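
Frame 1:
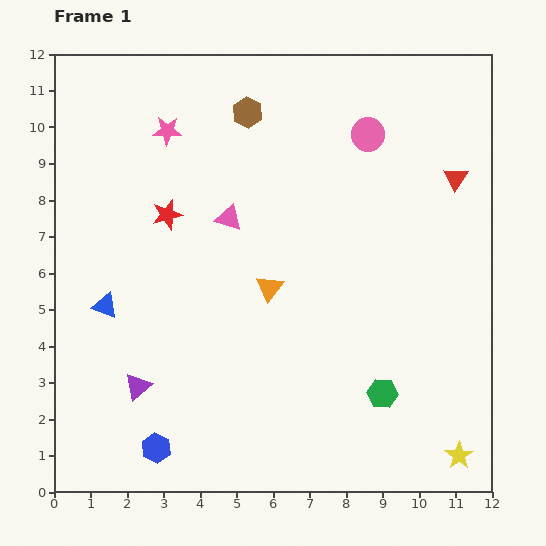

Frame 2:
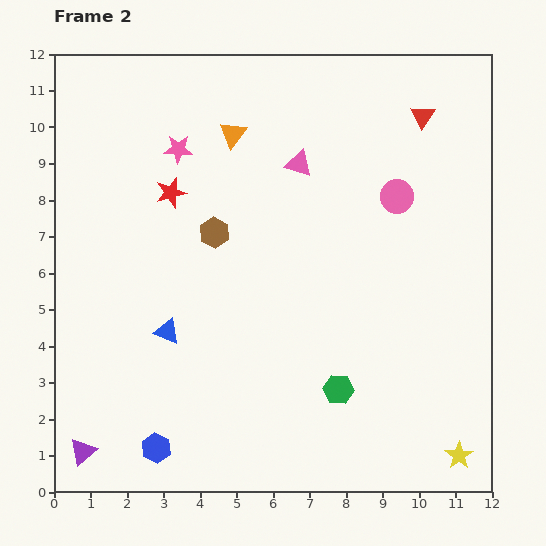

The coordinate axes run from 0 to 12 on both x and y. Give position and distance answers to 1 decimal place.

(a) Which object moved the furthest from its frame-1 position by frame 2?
the orange triangle

(moved 4.3; next 3.4)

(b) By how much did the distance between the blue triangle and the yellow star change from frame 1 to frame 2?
-1.8

Distance in frame 1: 10.5. Distance in frame 2: 8.7.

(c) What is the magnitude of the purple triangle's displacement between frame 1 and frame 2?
2.3

The purple triangle moved from (2.3, 2.9) to (0.8, 1.1), a distance of √(1.5² + 1.8²) ≈ 2.3.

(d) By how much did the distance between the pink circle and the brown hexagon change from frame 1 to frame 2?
+1.7

Distance in frame 1: 3.4. Distance in frame 2: 5.1.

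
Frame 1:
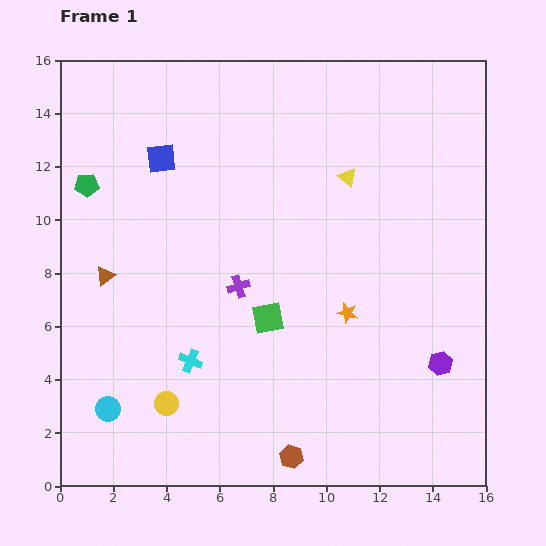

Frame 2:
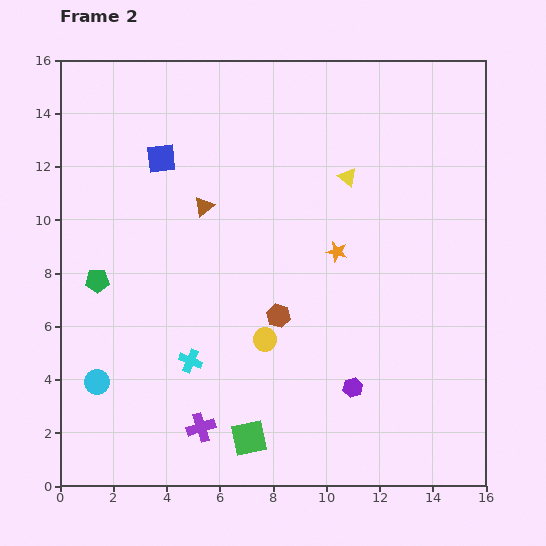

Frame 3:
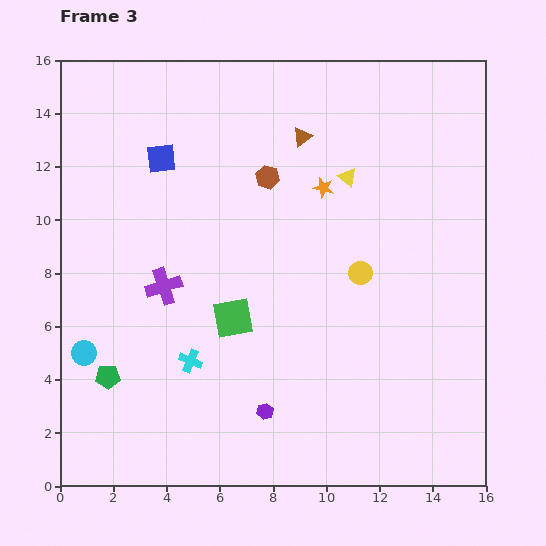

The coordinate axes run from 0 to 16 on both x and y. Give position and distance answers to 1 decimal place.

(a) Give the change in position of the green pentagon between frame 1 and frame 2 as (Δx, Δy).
(0.4, -3.6)

The green pentagon was at (1.0, 11.3) in frame 1 and (1.4, 7.7) in frame 2.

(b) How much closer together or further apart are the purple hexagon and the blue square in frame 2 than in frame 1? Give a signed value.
-1.8

Distance in frame 1: 13.0. Distance in frame 2: 11.2.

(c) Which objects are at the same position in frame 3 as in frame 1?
the blue square, the cyan cross, the yellow triangle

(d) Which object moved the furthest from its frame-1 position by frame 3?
the brown hexagon

(moved 10.5; next 9.0)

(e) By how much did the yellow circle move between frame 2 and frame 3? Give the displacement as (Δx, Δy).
(3.6, 2.5)

The yellow circle was at (7.7, 5.5) in frame 2 and (11.3, 8.0) in frame 3.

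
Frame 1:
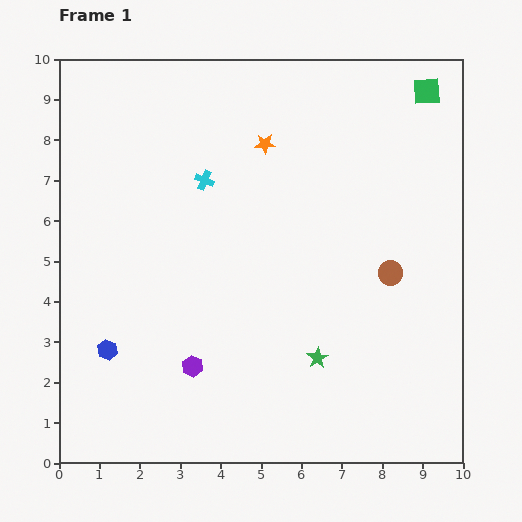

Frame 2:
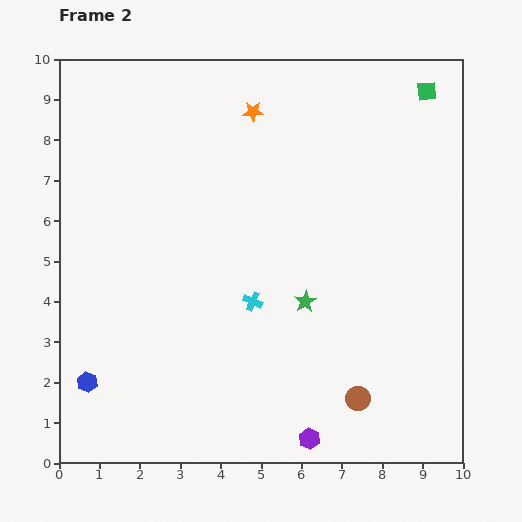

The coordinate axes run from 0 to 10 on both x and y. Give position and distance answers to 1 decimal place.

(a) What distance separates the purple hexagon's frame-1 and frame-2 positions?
3.4

The purple hexagon moved from (3.3, 2.4) to (6.2, 0.6), a distance of √(2.9² + 1.8²) ≈ 3.4.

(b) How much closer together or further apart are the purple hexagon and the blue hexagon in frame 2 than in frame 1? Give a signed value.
+3.6

Distance in frame 1: 2.1. Distance in frame 2: 5.7.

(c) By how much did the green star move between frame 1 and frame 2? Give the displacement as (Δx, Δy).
(-0.3, 1.4)

The green star was at (6.4, 2.6) in frame 1 and (6.1, 4.0) in frame 2.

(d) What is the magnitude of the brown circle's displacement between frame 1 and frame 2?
3.2

The brown circle moved from (8.2, 4.7) to (7.4, 1.6), a distance of √(0.8² + 3.1²) ≈ 3.2.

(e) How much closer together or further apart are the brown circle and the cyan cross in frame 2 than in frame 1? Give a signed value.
-1.6

Distance in frame 1: 5.1. Distance in frame 2: 3.5.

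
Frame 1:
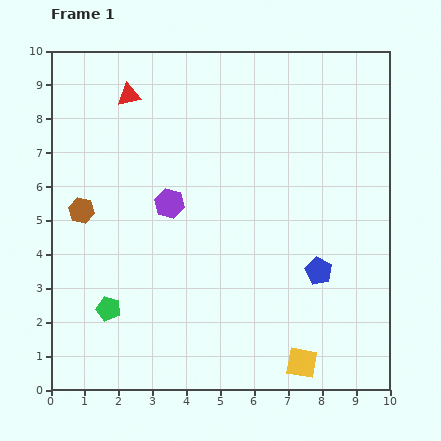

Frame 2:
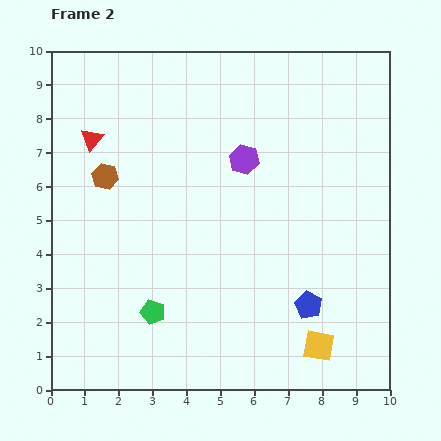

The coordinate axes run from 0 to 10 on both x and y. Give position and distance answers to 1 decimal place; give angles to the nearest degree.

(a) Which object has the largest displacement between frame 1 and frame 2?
the purple hexagon

(moved 2.6; next 1.7)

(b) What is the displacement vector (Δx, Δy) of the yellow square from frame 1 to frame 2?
(0.5, 0.5)

The yellow square was at (7.4, 0.8) in frame 1 and (7.9, 1.3) in frame 2.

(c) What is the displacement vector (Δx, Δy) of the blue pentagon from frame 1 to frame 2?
(-0.3, -1.0)

The blue pentagon was at (7.9, 3.5) in frame 1 and (7.6, 2.5) in frame 2.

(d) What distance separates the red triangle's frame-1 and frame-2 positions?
1.7

The red triangle moved from (2.3, 8.7) to (1.2, 7.4), a distance of √(1.1² + 1.3²) ≈ 1.7.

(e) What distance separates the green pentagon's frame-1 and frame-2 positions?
1.3

The green pentagon moved from (1.7, 2.4) to (3.0, 2.3), a distance of √(1.3² + 0.1²) ≈ 1.3.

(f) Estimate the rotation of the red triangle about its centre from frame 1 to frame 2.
39° counter-clockwise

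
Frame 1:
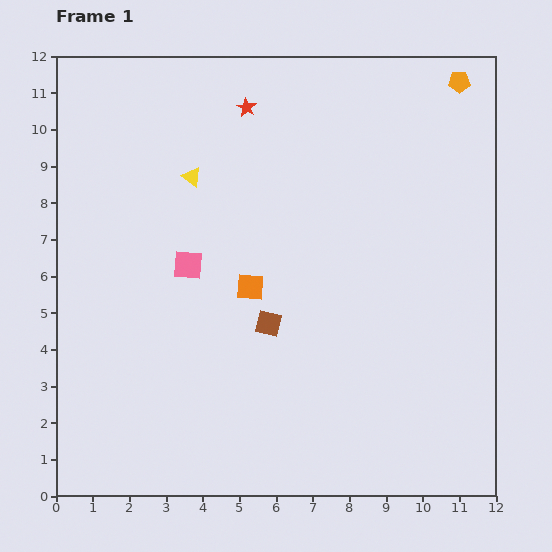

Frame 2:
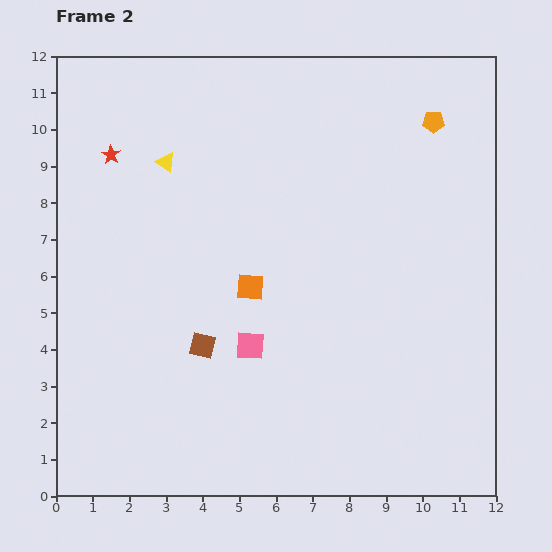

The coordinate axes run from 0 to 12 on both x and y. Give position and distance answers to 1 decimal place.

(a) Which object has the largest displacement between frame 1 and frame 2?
the red star

(moved 3.9; next 2.8)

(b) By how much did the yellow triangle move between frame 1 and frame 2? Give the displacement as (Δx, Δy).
(-0.7, 0.4)

The yellow triangle was at (3.7, 8.7) in frame 1 and (3.0, 9.1) in frame 2.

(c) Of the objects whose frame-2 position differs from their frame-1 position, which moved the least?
the yellow triangle

(moved 0.8)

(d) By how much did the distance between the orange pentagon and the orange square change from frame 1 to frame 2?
-1.3

Distance in frame 1: 8.0. Distance in frame 2: 6.7.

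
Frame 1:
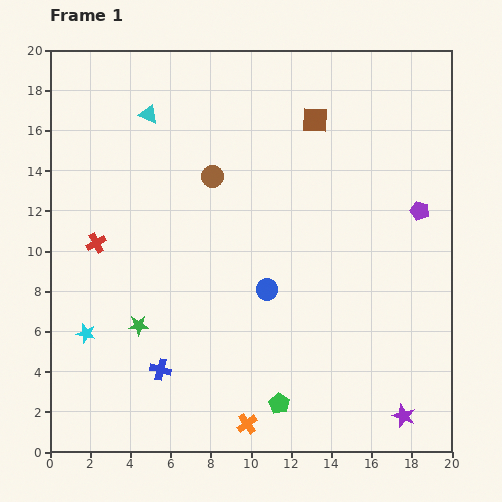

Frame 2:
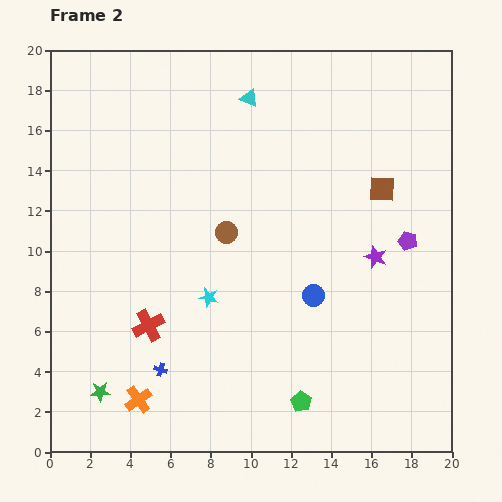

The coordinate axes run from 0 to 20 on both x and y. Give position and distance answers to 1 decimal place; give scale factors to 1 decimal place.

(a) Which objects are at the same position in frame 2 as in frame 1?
the blue cross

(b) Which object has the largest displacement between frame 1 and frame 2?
the purple star

(moved 8.0; next 6.4)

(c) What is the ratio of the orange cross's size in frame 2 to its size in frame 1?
1.3×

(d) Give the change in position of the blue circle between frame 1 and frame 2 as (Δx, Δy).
(2.3, -0.3)

The blue circle was at (10.8, 8.1) in frame 1 and (13.1, 7.8) in frame 2.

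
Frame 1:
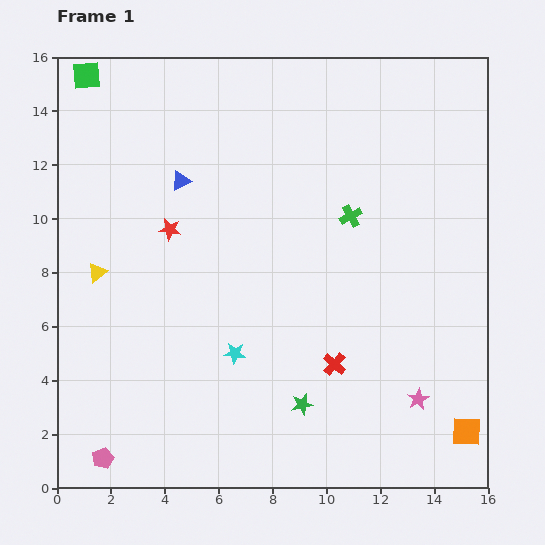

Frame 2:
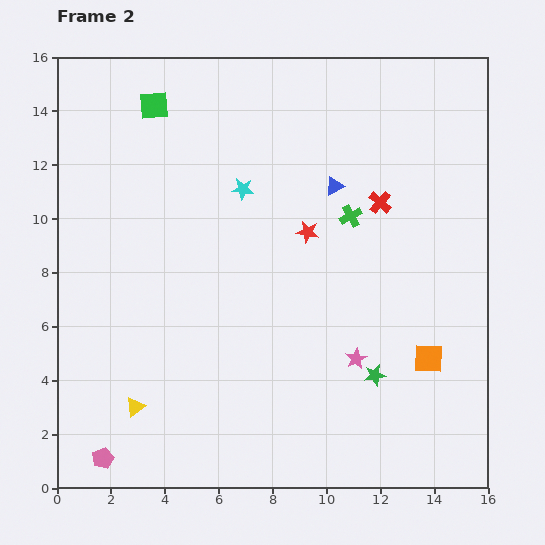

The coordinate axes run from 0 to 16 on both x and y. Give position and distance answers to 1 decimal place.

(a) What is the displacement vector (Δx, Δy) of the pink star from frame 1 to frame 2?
(-2.3, 1.5)

The pink star was at (13.4, 3.3) in frame 1 and (11.1, 4.8) in frame 2.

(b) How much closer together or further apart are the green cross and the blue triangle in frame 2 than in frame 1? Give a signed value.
-5.1

Distance in frame 1: 6.4. Distance in frame 2: 1.3.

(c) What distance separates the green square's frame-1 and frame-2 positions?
2.7

The green square moved from (1.1, 15.3) to (3.6, 14.2), a distance of √(2.5² + 1.1²) ≈ 2.7.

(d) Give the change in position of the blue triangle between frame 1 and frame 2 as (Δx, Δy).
(5.7, -0.2)

The blue triangle was at (4.6, 11.4) in frame 1 and (10.3, 11.2) in frame 2.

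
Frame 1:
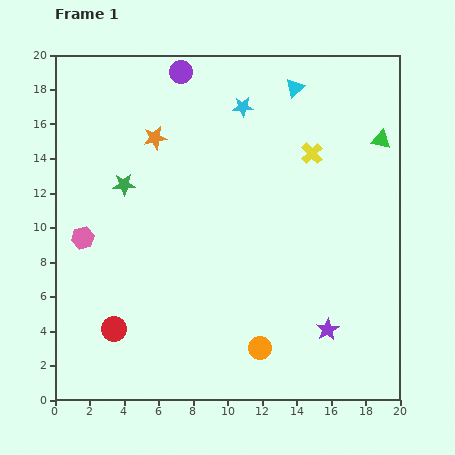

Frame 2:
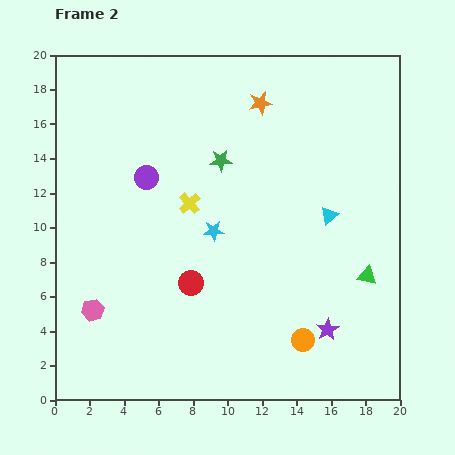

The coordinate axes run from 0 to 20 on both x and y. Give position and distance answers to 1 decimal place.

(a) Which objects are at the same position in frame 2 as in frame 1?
the purple star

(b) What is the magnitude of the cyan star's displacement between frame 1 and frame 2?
7.4

The cyan star moved from (10.9, 17.0) to (9.2, 9.8), a distance of √(1.7² + 7.2²) ≈ 7.4.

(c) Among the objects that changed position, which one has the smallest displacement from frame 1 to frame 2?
the orange circle

(moved 2.5)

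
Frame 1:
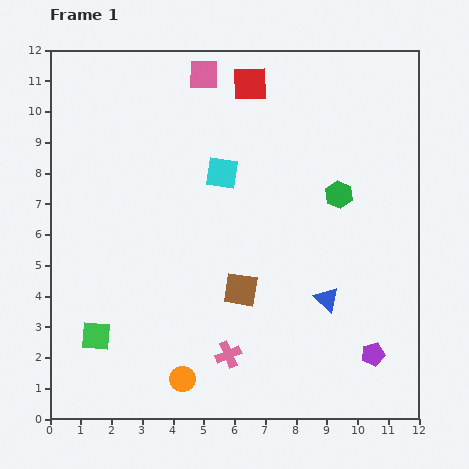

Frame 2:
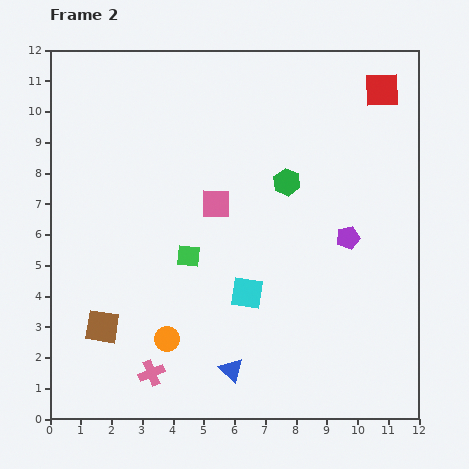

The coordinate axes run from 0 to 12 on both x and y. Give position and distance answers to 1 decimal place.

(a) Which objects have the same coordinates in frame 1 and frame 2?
none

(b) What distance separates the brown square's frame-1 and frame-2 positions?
4.7

The brown square moved from (6.2, 4.2) to (1.7, 3.0), a distance of √(4.5² + 1.2²) ≈ 4.7.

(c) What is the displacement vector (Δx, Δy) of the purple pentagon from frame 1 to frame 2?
(-0.8, 3.8)

The purple pentagon was at (10.5, 2.1) in frame 1 and (9.7, 5.9) in frame 2.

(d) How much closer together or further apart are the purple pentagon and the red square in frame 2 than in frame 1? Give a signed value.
-4.8

Distance in frame 1: 9.7. Distance in frame 2: 4.9.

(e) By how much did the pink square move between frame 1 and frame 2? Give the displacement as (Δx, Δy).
(0.4, -4.2)

The pink square was at (5.0, 11.2) in frame 1 and (5.4, 7.0) in frame 2.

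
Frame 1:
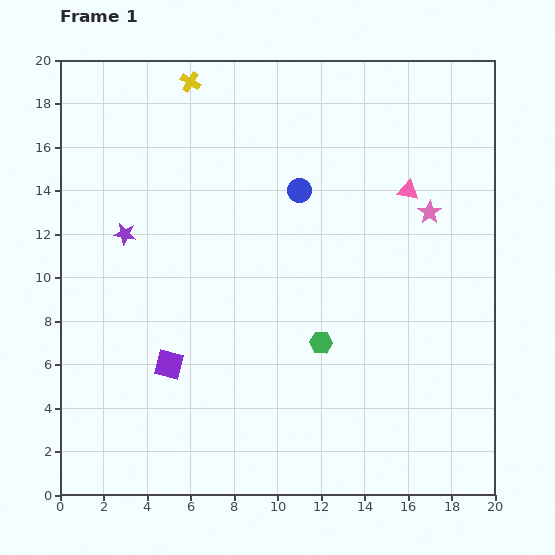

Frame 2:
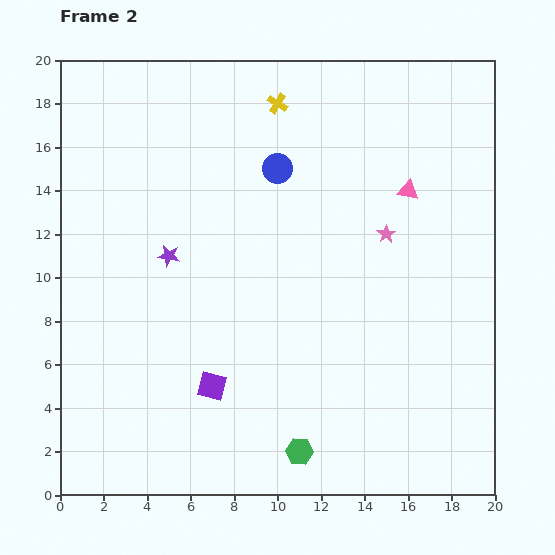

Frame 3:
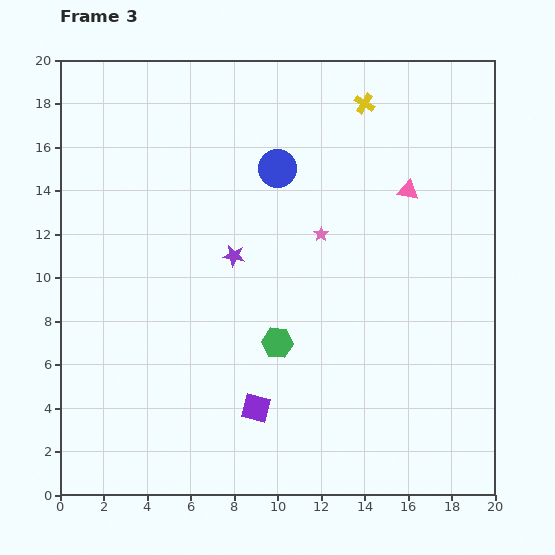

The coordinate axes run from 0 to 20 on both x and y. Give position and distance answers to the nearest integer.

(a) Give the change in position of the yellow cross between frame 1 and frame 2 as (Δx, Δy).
(4, -1)

The yellow cross was at (6, 19) in frame 1 and (10, 18) in frame 2.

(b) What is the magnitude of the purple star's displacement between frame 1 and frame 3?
5

The purple star moved from (3, 12) to (8, 11), a distance of √(5² + 1²) ≈ 5.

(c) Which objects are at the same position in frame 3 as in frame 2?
the blue circle, the pink triangle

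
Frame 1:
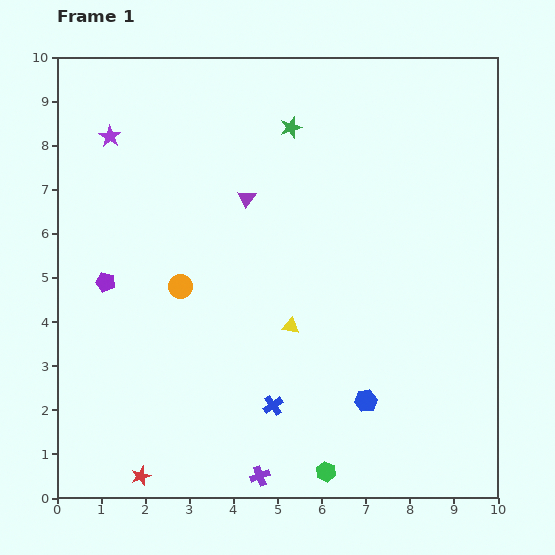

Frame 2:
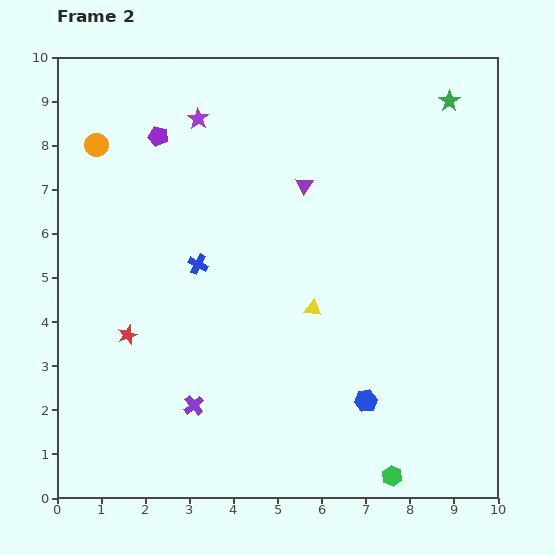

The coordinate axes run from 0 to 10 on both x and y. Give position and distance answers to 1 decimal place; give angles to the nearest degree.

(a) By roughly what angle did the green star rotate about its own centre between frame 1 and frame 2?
17° counter-clockwise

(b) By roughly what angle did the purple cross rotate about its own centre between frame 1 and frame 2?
22° counter-clockwise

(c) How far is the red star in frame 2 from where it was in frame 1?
3.2

The red star moved from (1.9, 0.5) to (1.6, 3.7), a distance of √(0.3² + 3.2²) ≈ 3.2.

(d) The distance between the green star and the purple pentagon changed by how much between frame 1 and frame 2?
+1.1

Distance in frame 1: 5.5. Distance in frame 2: 6.6.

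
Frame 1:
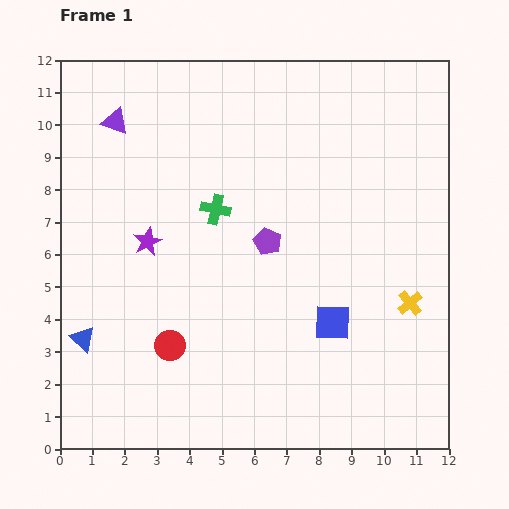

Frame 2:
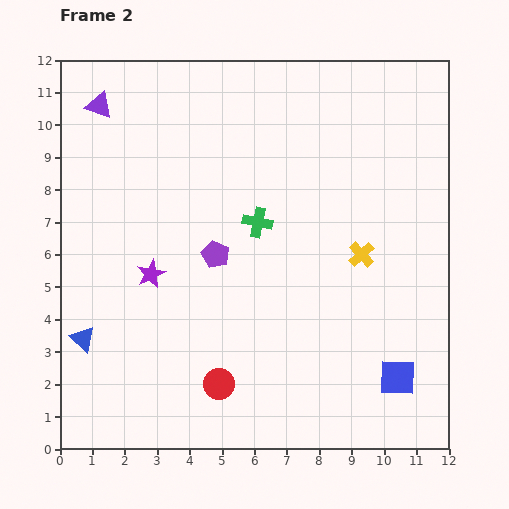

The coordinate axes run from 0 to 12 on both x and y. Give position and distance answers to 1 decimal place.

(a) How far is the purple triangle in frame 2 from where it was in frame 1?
0.7

The purple triangle moved from (1.7, 10.1) to (1.2, 10.6), a distance of √(0.5² + 0.5²) ≈ 0.7.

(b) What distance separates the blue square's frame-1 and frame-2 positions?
2.6

The blue square moved from (8.4, 3.9) to (10.4, 2.2), a distance of √(2.0² + 1.7²) ≈ 2.6.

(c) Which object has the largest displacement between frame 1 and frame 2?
the blue square

(moved 2.6; next 2.1)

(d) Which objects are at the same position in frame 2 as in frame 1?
the blue triangle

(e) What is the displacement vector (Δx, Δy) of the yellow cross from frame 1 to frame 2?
(-1.5, 1.5)

The yellow cross was at (10.8, 4.5) in frame 1 and (9.3, 6.0) in frame 2.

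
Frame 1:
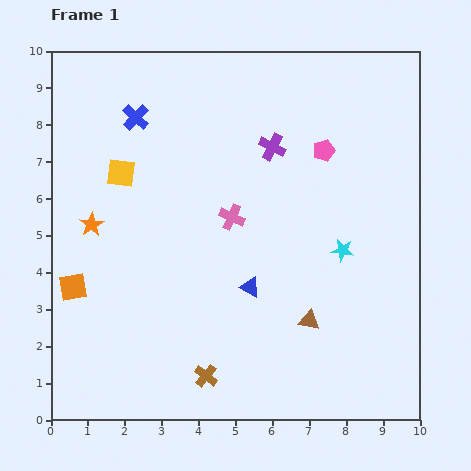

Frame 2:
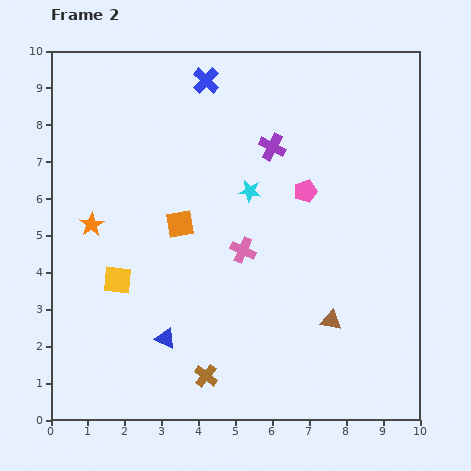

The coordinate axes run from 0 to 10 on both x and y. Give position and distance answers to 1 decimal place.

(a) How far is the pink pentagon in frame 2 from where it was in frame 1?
1.2

The pink pentagon moved from (7.4, 7.3) to (6.9, 6.2), a distance of √(0.5² + 1.1²) ≈ 1.2.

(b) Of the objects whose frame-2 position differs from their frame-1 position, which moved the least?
the brown triangle

(moved 0.6)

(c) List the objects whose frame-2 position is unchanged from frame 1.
the brown cross, the orange star, the purple cross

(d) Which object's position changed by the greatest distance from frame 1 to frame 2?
the orange square

(moved 3.4; next 3.0)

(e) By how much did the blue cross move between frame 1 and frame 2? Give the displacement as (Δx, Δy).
(1.9, 1.0)

The blue cross was at (2.3, 8.2) in frame 1 and (4.2, 9.2) in frame 2.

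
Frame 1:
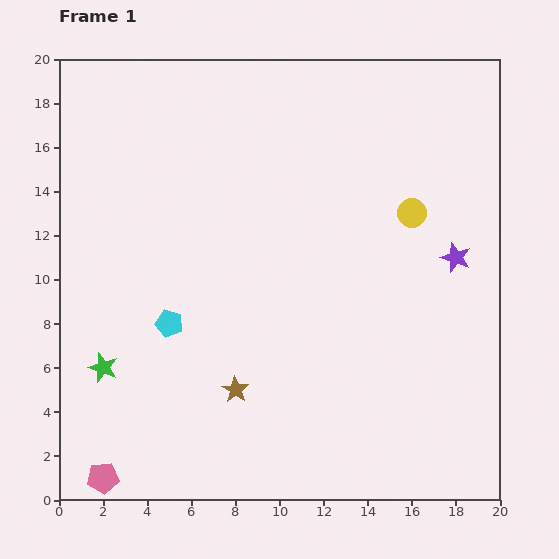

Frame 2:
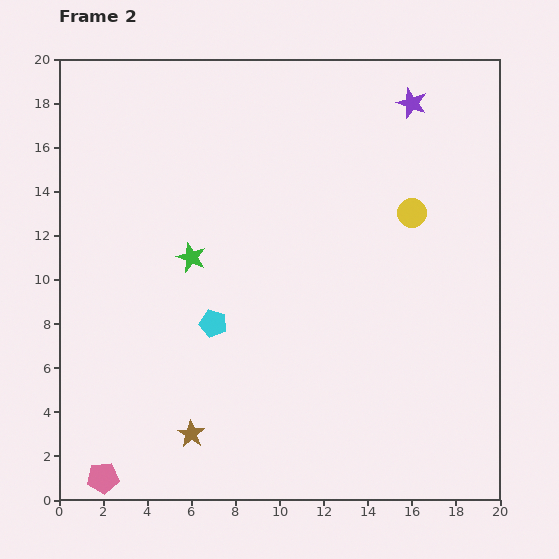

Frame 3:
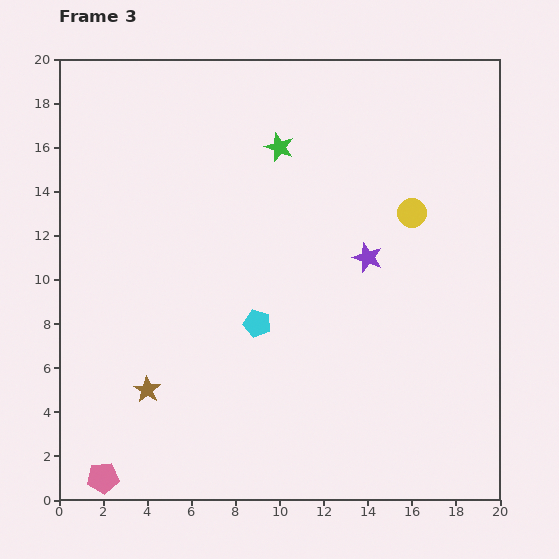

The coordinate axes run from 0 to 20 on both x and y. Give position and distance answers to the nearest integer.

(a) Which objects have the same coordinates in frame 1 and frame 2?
the pink pentagon, the yellow circle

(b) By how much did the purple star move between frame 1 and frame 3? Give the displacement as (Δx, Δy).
(-4, 0)

The purple star was at (18, 11) in frame 1 and (14, 11) in frame 3.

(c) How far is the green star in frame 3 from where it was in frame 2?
6

The green star moved from (6, 11) to (10, 16), a distance of √(4² + 5²) ≈ 6.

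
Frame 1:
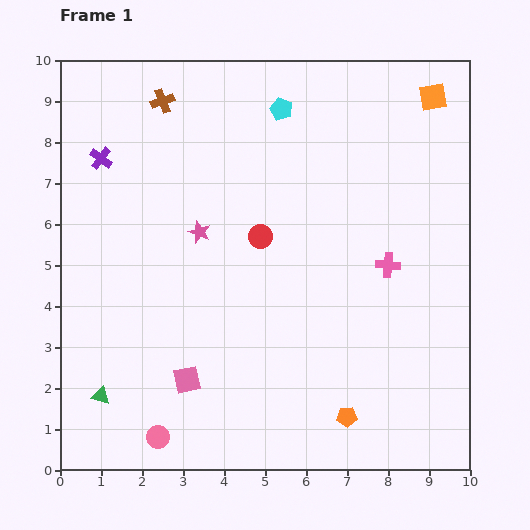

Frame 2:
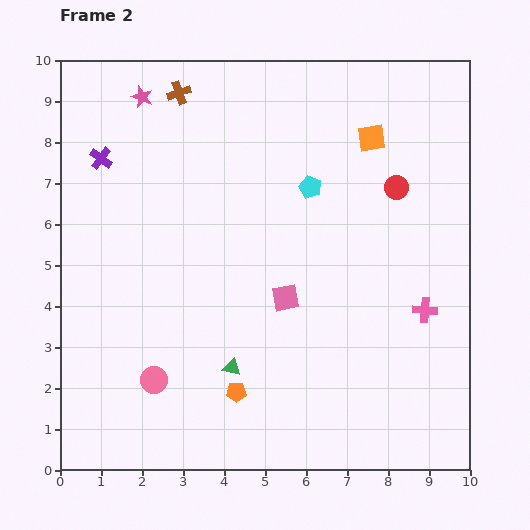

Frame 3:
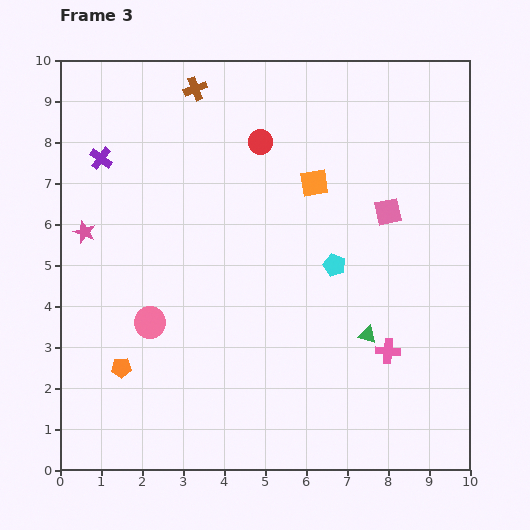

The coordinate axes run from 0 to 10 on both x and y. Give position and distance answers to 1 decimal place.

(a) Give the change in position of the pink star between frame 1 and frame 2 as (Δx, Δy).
(-1.4, 3.3)

The pink star was at (3.4, 5.8) in frame 1 and (2.0, 9.1) in frame 2.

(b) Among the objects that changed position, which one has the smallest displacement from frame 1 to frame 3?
the brown cross

(moved 0.9)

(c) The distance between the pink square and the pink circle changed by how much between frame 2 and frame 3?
+2.6

Distance in frame 2: 3.8. Distance in frame 3: 6.4.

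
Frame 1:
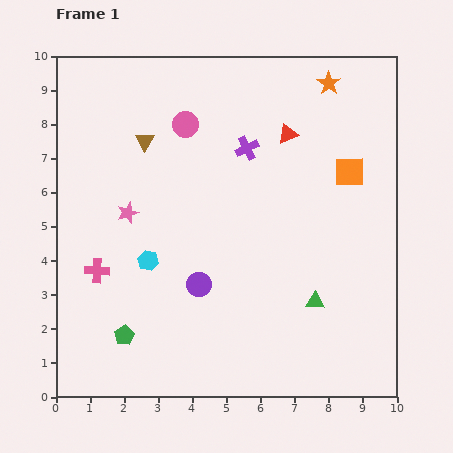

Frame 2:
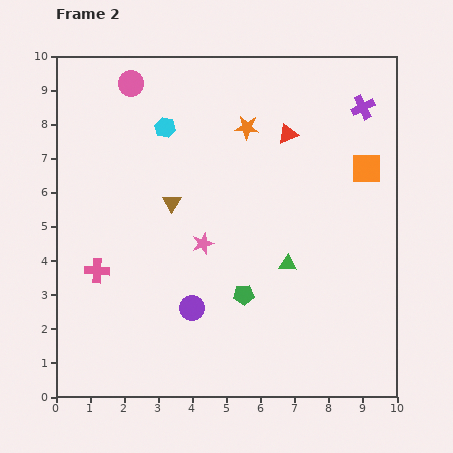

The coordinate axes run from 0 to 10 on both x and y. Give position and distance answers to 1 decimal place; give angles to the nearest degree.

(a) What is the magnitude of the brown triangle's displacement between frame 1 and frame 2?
2.0

The brown triangle moved from (2.6, 7.5) to (3.4, 5.7), a distance of √(0.8² + 1.8²) ≈ 2.0.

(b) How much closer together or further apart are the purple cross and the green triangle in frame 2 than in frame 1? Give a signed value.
+0.2

Distance in frame 1: 4.9. Distance in frame 2: 5.1.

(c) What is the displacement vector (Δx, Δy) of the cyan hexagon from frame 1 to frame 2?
(0.5, 3.9)

The cyan hexagon was at (2.7, 4.0) in frame 1 and (3.2, 7.9) in frame 2.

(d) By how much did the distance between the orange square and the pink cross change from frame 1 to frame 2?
+0.6

Distance in frame 1: 7.9. Distance in frame 2: 8.5.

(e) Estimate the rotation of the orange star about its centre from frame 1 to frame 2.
30° counter-clockwise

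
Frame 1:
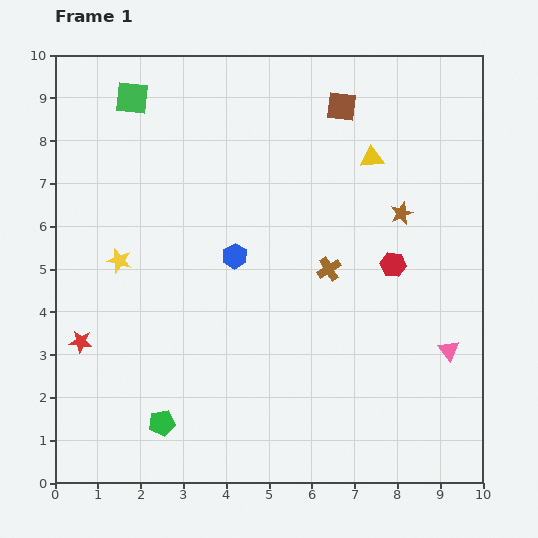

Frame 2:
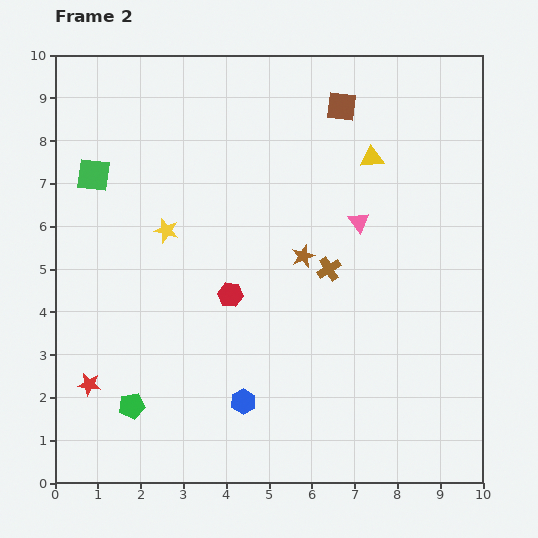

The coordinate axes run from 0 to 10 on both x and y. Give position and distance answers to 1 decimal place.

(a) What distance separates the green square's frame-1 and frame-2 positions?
2.0

The green square moved from (1.8, 9.0) to (0.9, 7.2), a distance of √(0.9² + 1.8²) ≈ 2.0.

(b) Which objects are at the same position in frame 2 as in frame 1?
the yellow triangle, the brown square, the brown cross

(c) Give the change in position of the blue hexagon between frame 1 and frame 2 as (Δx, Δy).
(0.2, -3.4)

The blue hexagon was at (4.2, 5.3) in frame 1 and (4.4, 1.9) in frame 2.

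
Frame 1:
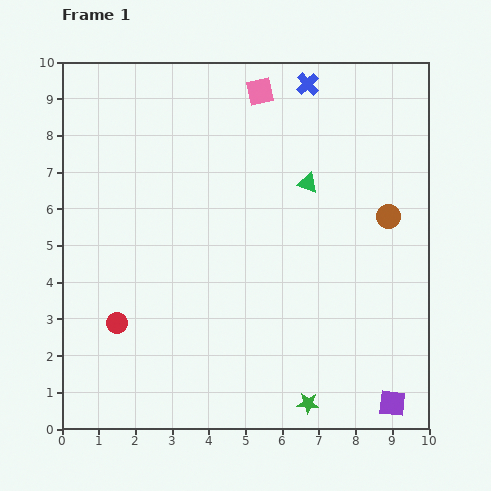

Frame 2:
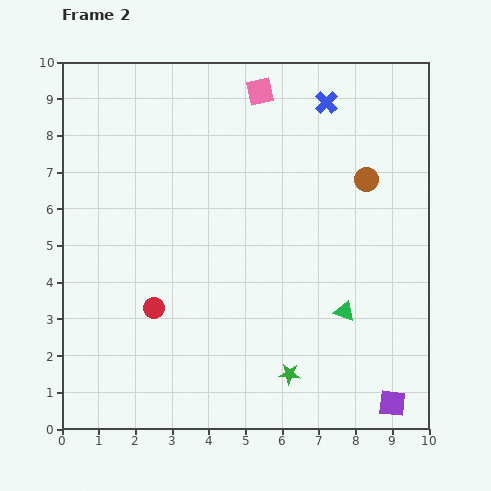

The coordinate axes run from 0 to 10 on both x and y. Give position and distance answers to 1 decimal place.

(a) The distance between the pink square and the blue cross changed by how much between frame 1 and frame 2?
+0.5

Distance in frame 1: 1.3. Distance in frame 2: 1.8.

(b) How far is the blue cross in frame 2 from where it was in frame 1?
0.7

The blue cross moved from (6.7, 9.4) to (7.2, 8.9), a distance of √(0.5² + 0.5²) ≈ 0.7.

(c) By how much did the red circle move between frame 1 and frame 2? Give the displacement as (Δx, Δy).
(1.0, 0.4)

The red circle was at (1.5, 2.9) in frame 1 and (2.5, 3.3) in frame 2.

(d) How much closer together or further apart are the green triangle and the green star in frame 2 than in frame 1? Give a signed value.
-3.7

Distance in frame 1: 6.0. Distance in frame 2: 2.3.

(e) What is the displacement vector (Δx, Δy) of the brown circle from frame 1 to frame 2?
(-0.6, 1.0)

The brown circle was at (8.9, 5.8) in frame 1 and (8.3, 6.8) in frame 2.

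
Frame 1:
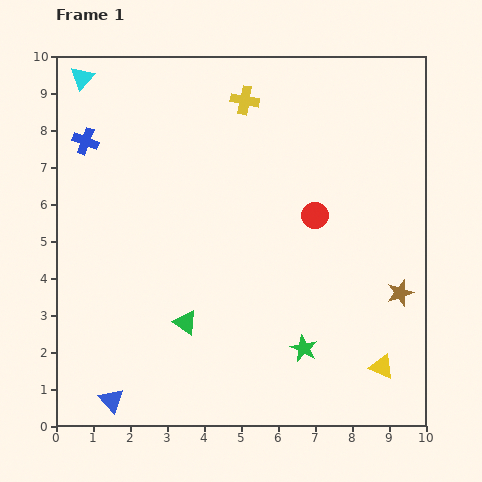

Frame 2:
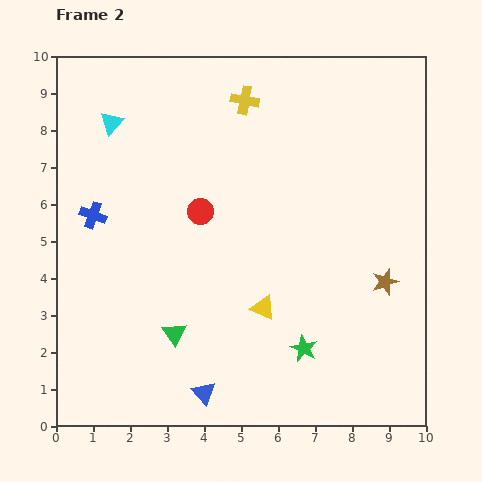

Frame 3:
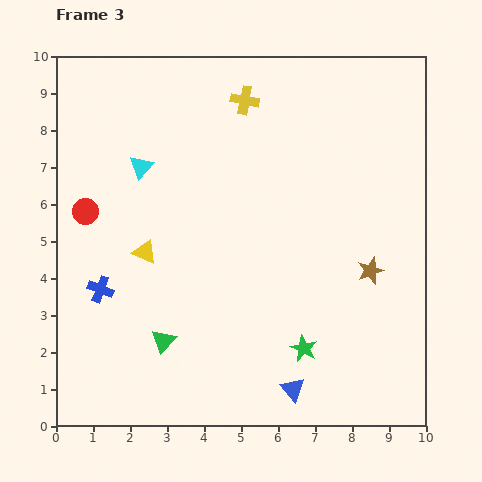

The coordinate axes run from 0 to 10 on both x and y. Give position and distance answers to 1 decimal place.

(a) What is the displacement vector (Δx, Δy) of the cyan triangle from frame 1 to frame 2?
(0.8, -1.2)

The cyan triangle was at (0.7, 9.4) in frame 1 and (1.5, 8.2) in frame 2.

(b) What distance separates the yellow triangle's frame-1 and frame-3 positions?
7.1

The yellow triangle moved from (8.8, 1.6) to (2.4, 4.7), a distance of √(6.4² + 3.1²) ≈ 7.1.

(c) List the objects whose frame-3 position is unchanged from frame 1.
the yellow cross, the green star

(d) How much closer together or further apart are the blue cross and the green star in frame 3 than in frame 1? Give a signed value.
-2.4

Distance in frame 1: 8.1. Distance in frame 3: 5.7.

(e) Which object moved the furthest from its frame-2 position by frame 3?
the yellow triangle

(moved 3.5; next 3.1)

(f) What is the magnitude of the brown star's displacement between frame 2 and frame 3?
0.5

The brown star moved from (8.9, 3.9) to (8.5, 4.2), a distance of √(0.4² + 0.3²) ≈ 0.5.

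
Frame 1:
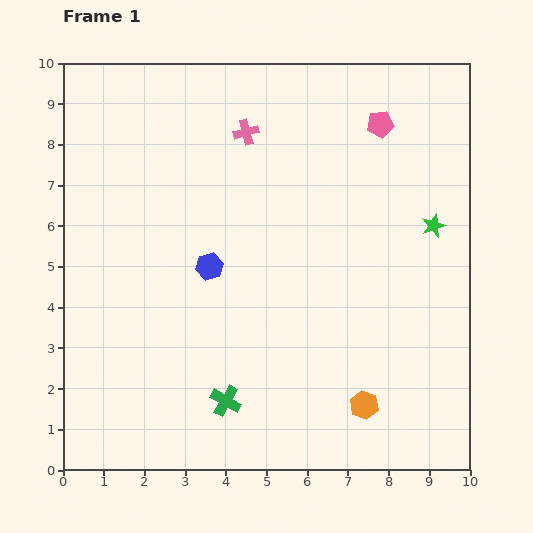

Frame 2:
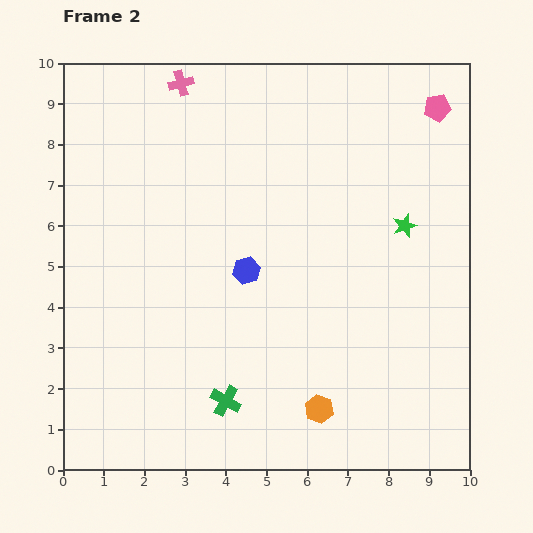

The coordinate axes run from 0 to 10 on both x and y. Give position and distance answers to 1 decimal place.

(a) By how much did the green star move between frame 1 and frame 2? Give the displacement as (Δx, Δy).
(-0.7, 0.0)

The green star was at (9.1, 6.0) in frame 1 and (8.4, 6.0) in frame 2.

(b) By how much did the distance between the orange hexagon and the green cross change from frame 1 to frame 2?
-1.1

Distance in frame 1: 3.4. Distance in frame 2: 2.3.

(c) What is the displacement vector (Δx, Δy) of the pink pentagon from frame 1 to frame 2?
(1.4, 0.4)

The pink pentagon was at (7.8, 8.5) in frame 1 and (9.2, 8.9) in frame 2.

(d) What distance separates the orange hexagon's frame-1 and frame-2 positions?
1.1

The orange hexagon moved from (7.4, 1.6) to (6.3, 1.5), a distance of √(1.1² + 0.1²) ≈ 1.1.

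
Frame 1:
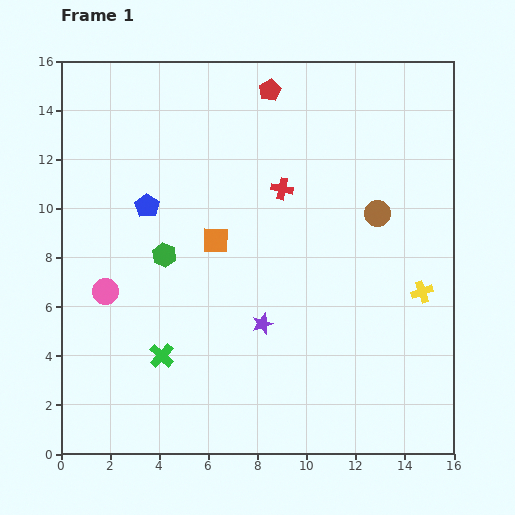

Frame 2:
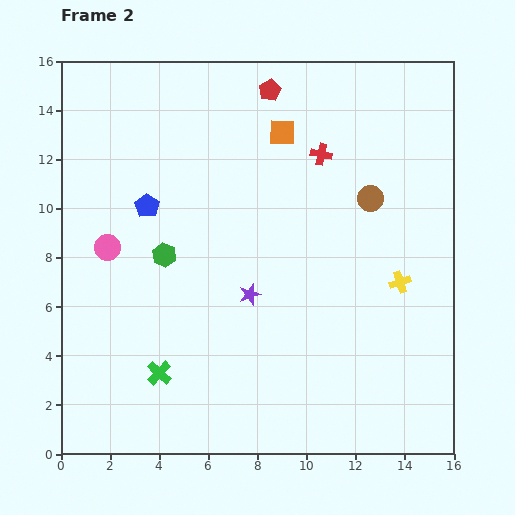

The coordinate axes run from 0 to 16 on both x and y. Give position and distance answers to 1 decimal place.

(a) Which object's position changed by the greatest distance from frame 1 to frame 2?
the orange square

(moved 5.2; next 2.1)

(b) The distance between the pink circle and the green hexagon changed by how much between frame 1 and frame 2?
-0.5

Distance in frame 1: 2.8. Distance in frame 2: 2.3.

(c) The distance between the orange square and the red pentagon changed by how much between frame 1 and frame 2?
-4.7

Distance in frame 1: 6.5. Distance in frame 2: 1.8.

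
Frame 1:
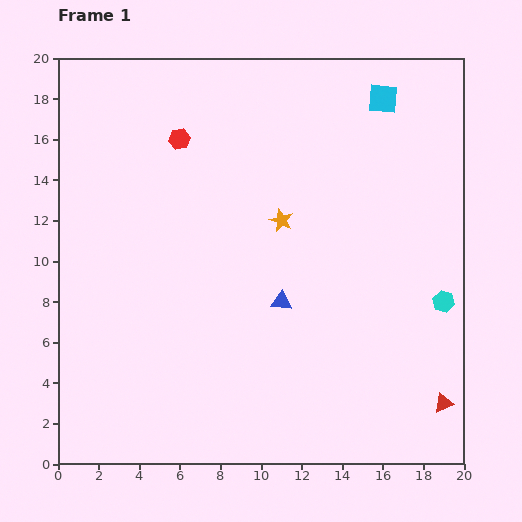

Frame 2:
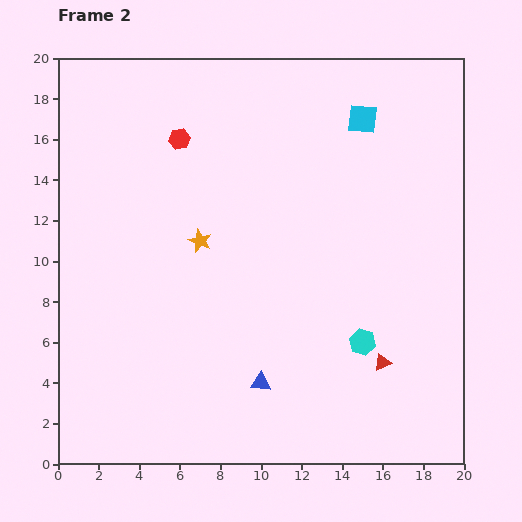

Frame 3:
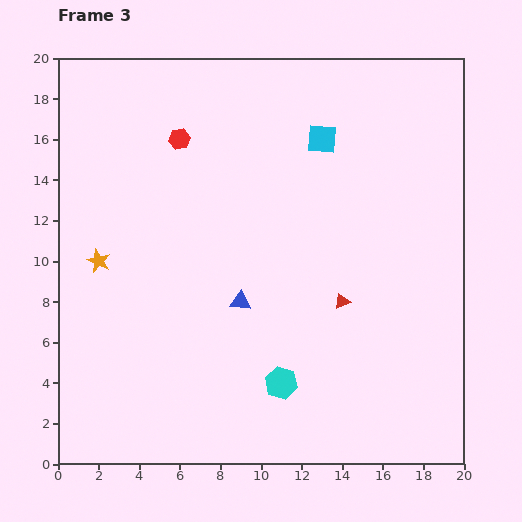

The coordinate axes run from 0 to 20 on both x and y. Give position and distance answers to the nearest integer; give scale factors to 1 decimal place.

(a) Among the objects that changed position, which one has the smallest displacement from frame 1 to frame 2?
the cyan square

(moved 1)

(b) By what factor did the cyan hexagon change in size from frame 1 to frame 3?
1.5×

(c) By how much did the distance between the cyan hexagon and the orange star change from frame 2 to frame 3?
+2

Distance in frame 2: 9. Distance in frame 3: 11.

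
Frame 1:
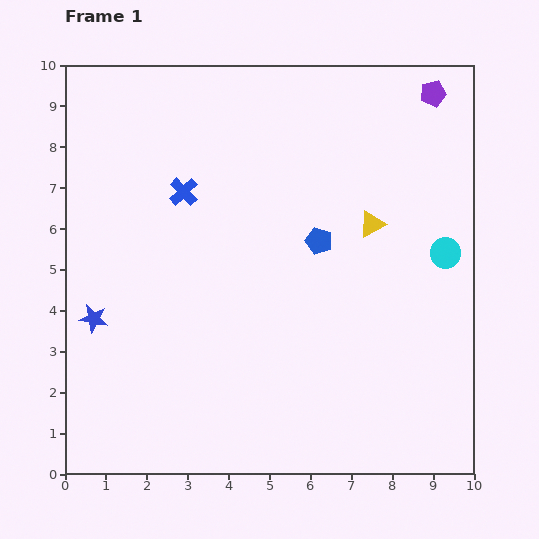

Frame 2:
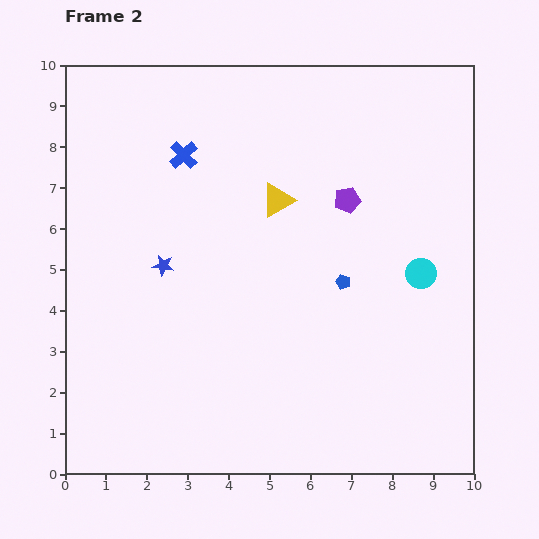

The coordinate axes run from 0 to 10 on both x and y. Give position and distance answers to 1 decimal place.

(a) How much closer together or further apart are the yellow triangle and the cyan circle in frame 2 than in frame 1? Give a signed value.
+2.0

Distance in frame 1: 1.9. Distance in frame 2: 3.9.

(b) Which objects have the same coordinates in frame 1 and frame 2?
none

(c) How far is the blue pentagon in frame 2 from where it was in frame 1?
1.2

The blue pentagon moved from (6.2, 5.7) to (6.8, 4.7), a distance of √(0.6² + 1.0²) ≈ 1.2.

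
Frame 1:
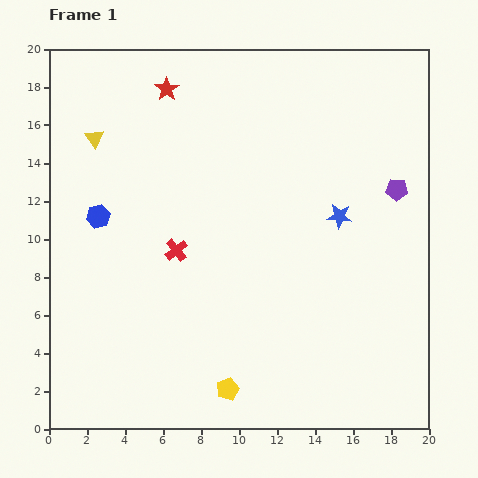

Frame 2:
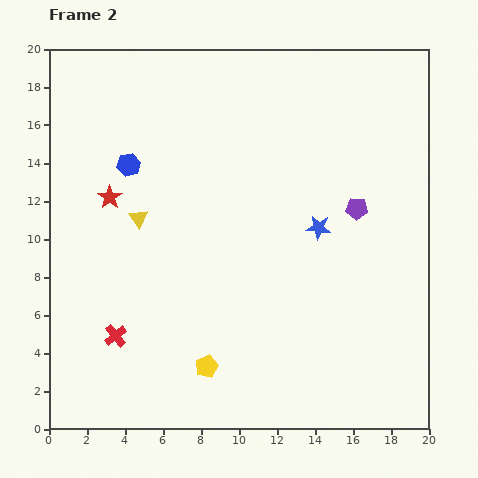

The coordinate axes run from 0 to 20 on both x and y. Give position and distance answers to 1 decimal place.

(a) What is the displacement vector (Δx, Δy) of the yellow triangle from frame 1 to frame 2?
(2.3, -4.2)

The yellow triangle was at (2.4, 15.3) in frame 1 and (4.7, 11.1) in frame 2.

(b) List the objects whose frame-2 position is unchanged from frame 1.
none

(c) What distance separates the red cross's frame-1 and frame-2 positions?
5.5

The red cross moved from (6.7, 9.4) to (3.5, 4.9), a distance of √(3.2² + 4.5²) ≈ 5.5.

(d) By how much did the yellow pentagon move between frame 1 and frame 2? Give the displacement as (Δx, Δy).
(-1.1, 1.2)

The yellow pentagon was at (9.4, 2.1) in frame 1 and (8.3, 3.3) in frame 2.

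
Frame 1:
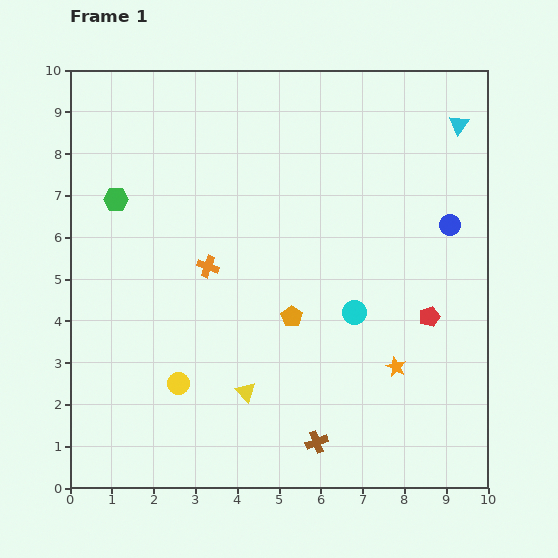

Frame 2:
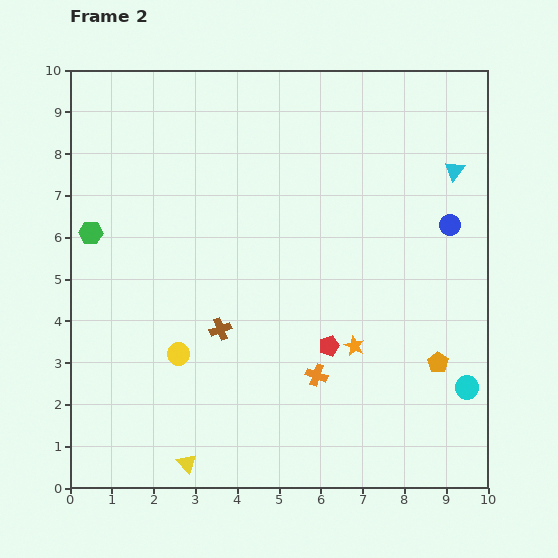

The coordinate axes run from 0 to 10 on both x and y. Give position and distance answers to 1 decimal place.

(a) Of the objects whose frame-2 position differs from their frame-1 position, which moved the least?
the yellow circle

(moved 0.7)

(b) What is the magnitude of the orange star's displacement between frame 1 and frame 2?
1.1

The orange star moved from (7.8, 2.9) to (6.8, 3.4), a distance of √(1.0² + 0.5²) ≈ 1.1.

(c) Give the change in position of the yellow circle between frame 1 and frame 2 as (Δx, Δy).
(0.0, 0.7)

The yellow circle was at (2.6, 2.5) in frame 1 and (2.6, 3.2) in frame 2.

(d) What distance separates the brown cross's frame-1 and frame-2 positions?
3.5

The brown cross moved from (5.9, 1.1) to (3.6, 3.8), a distance of √(2.3² + 2.7²) ≈ 3.5.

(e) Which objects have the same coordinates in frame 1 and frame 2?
the blue circle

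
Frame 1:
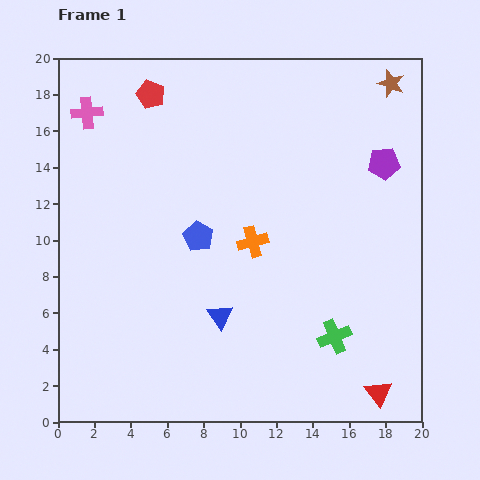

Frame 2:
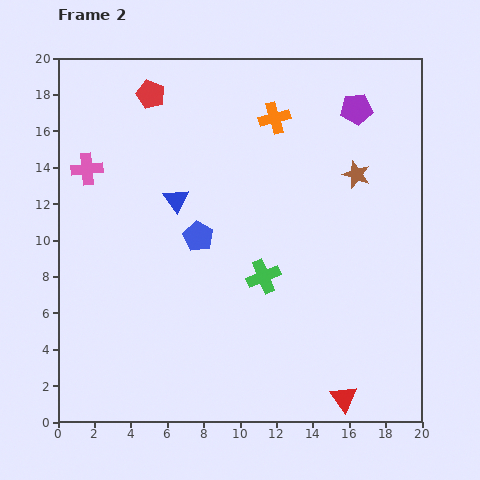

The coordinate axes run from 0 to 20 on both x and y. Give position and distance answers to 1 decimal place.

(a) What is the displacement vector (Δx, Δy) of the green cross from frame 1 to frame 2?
(-3.9, 3.3)

The green cross was at (15.2, 4.7) in frame 1 and (11.3, 8.0) in frame 2.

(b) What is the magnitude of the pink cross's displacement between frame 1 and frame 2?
3.1

The pink cross moved from (1.6, 17.0) to (1.6, 13.9), a distance of √(0.0² + 3.1²) ≈ 3.1.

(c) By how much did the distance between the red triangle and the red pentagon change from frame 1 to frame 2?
-0.8

Distance in frame 1: 20.6. Distance in frame 2: 19.8.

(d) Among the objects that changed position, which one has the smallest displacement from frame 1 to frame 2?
the red triangle

(moved 1.9)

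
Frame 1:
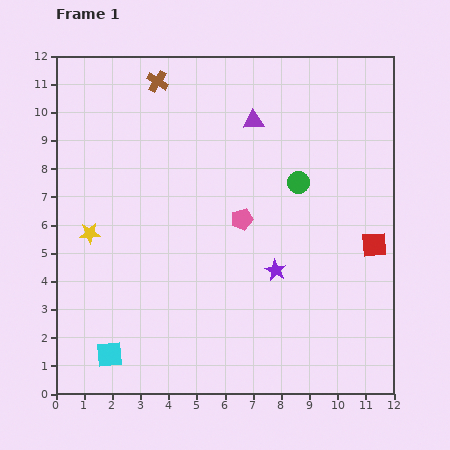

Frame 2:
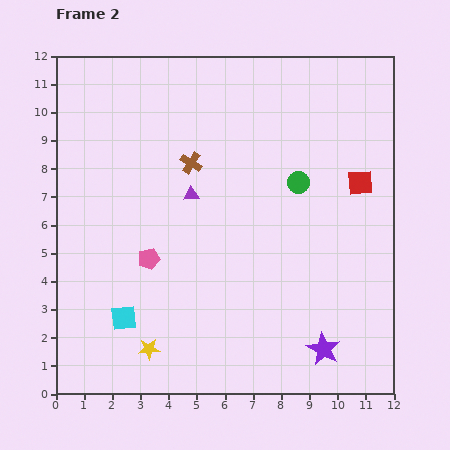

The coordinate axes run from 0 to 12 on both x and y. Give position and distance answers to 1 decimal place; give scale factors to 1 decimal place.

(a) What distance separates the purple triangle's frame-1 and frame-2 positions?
3.4

The purple triangle moved from (7.0, 9.7) to (4.8, 7.1), a distance of √(2.2² + 2.6²) ≈ 3.4.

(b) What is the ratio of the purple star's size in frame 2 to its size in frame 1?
1.6×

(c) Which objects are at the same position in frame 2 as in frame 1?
the green circle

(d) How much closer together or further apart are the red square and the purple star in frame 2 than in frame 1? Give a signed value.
+2.4

Distance in frame 1: 3.6. Distance in frame 2: 6.0.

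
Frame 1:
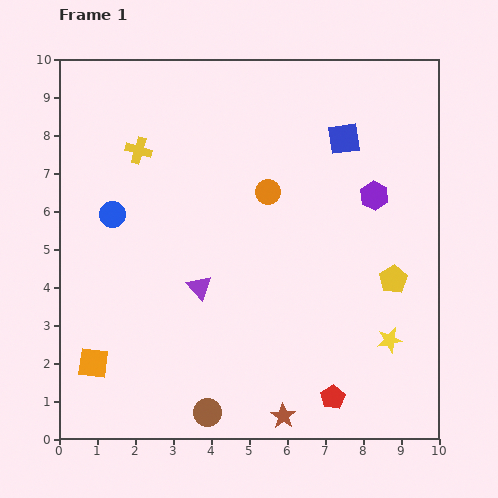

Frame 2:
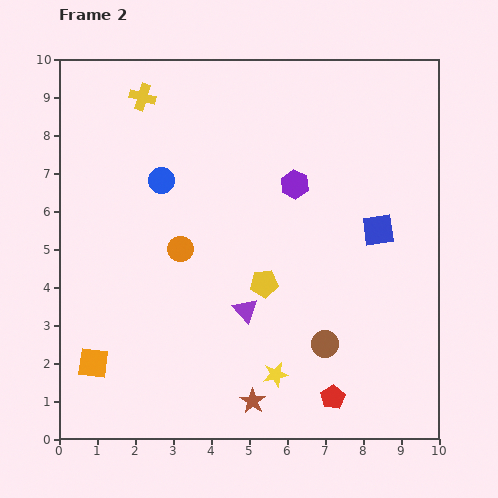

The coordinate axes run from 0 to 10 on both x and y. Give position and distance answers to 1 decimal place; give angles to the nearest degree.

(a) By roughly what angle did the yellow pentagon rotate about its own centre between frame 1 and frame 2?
26° clockwise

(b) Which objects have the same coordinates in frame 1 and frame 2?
the red pentagon, the orange square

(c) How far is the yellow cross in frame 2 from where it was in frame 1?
1.4

The yellow cross moved from (2.1, 7.6) to (2.2, 9.0), a distance of √(0.1² + 1.4²) ≈ 1.4.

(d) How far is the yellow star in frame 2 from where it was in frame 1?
3.1

The yellow star moved from (8.7, 2.6) to (5.7, 1.7), a distance of √(3.0² + 0.9²) ≈ 3.1.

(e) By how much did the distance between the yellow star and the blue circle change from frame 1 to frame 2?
-2.1

Distance in frame 1: 8.0. Distance in frame 2: 5.9.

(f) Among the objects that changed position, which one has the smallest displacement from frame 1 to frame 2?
the brown star

(moved 0.9)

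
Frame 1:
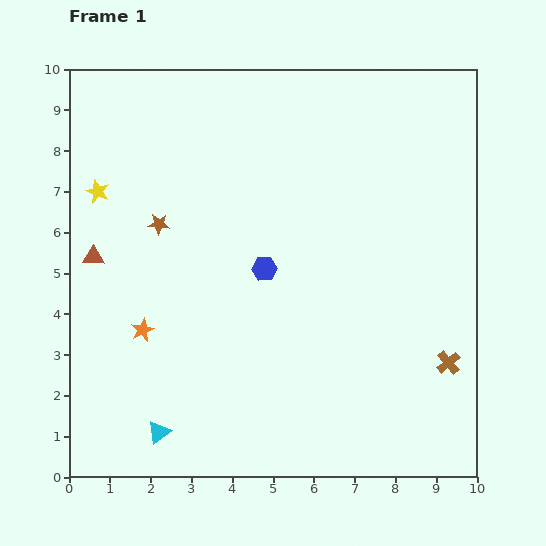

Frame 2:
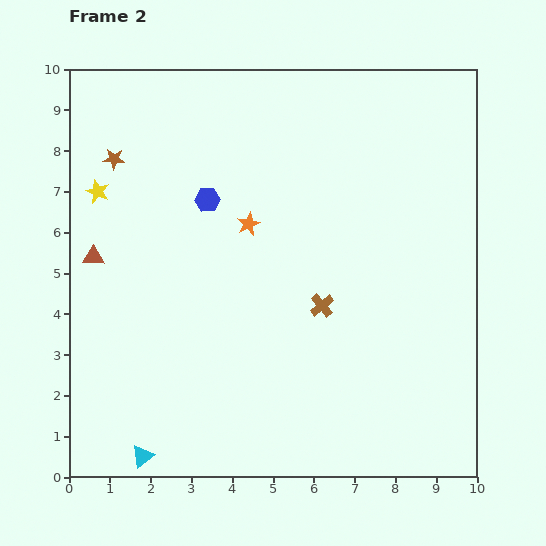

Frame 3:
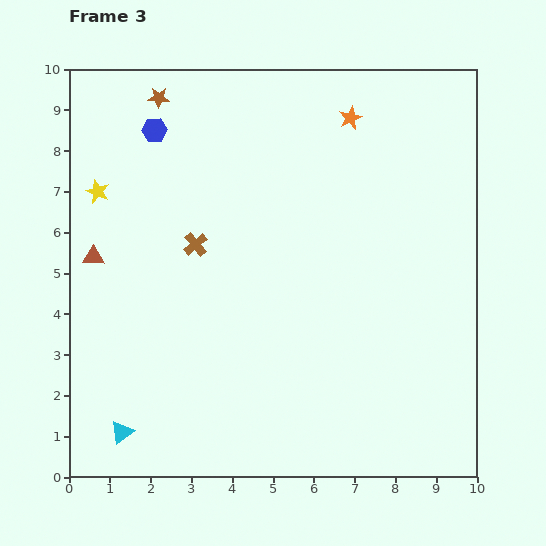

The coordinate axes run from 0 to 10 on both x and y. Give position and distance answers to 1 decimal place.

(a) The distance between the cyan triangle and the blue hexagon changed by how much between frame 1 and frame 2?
+1.7

Distance in frame 1: 4.8. Distance in frame 2: 6.5.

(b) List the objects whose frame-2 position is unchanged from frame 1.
the yellow star, the brown triangle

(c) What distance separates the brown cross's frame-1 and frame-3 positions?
6.8

The brown cross moved from (9.3, 2.8) to (3.1, 5.7), a distance of √(6.2² + 2.9²) ≈ 6.8.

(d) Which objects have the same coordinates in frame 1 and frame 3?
the yellow star, the brown triangle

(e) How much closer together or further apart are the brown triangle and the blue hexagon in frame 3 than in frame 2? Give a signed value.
+0.3

Distance in frame 2: 3.1. Distance in frame 3: 3.4.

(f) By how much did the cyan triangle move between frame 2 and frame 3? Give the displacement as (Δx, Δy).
(-0.5, 0.6)

The cyan triangle was at (1.8, 0.5) in frame 2 and (1.3, 1.1) in frame 3.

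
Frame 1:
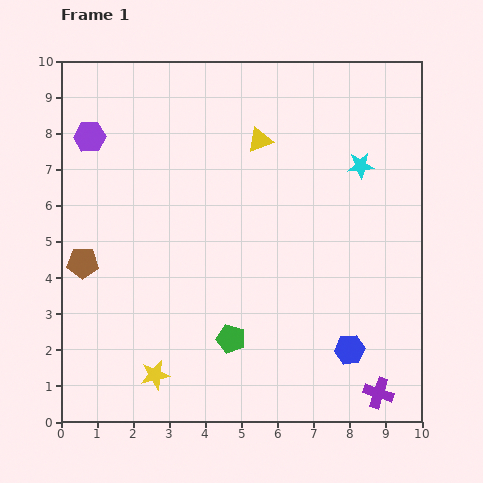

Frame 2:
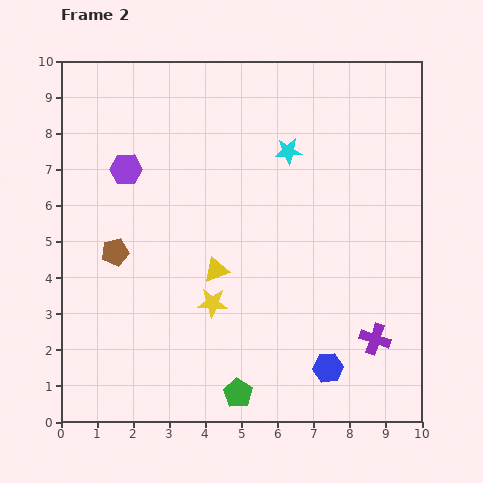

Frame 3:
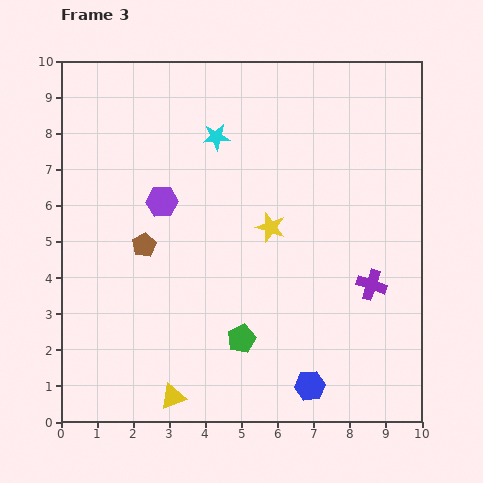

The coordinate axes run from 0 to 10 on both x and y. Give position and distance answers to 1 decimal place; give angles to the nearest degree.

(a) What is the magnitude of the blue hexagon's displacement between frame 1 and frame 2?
0.8

The blue hexagon moved from (8.0, 2.0) to (7.4, 1.5), a distance of √(0.6² + 0.5²) ≈ 0.8.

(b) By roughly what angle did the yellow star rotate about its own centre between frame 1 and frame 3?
30° clockwise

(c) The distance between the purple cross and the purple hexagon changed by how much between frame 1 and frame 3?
-4.5

Distance in frame 1: 10.7. Distance in frame 3: 6.2.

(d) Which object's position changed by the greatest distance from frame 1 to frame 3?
the yellow triangle

(moved 7.5; next 5.2)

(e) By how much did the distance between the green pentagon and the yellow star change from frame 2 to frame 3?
+0.6

Distance in frame 2: 2.6. Distance in frame 3: 3.2.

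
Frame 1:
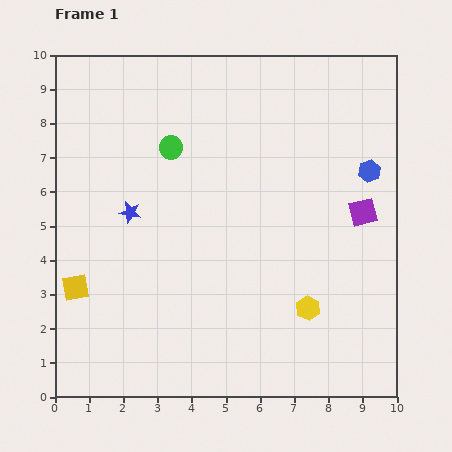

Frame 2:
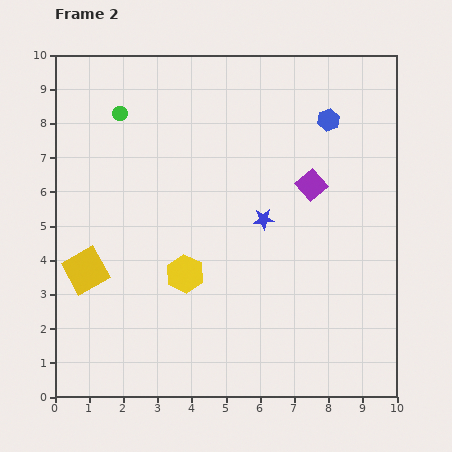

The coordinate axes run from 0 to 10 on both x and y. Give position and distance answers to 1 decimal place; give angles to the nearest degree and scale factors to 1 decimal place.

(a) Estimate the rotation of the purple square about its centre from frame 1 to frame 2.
27° counter-clockwise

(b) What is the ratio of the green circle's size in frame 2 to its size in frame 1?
0.6×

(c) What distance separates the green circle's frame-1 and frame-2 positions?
1.8

The green circle moved from (3.4, 7.3) to (1.9, 8.3), a distance of √(1.5² + 1.0²) ≈ 1.8.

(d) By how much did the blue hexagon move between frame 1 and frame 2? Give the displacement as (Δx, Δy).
(-1.2, 1.5)

The blue hexagon was at (9.2, 6.6) in frame 1 and (8.0, 8.1) in frame 2.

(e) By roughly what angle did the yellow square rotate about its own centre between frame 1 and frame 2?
18° counter-clockwise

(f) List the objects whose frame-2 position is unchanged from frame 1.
none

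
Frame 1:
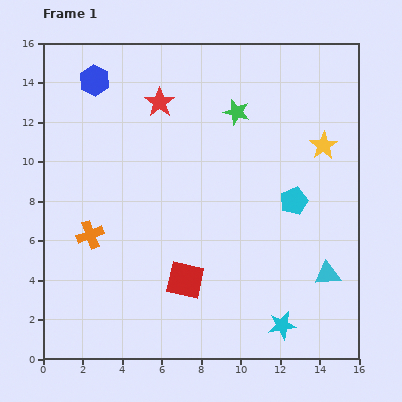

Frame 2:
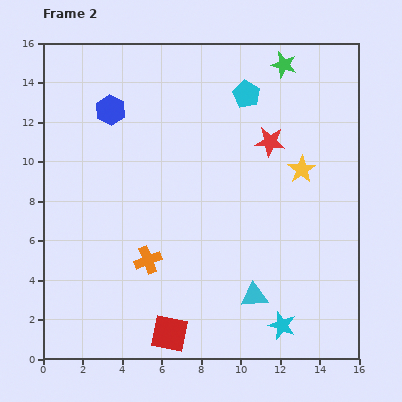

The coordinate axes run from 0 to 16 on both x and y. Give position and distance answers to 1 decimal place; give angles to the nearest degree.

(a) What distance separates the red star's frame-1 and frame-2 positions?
5.9

The red star moved from (5.9, 13.0) to (11.5, 11.0), a distance of √(5.6² + 2.0²) ≈ 5.9.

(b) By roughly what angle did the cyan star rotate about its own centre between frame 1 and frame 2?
30° clockwise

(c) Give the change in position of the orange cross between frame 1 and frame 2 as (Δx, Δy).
(2.9, -1.3)

The orange cross was at (2.4, 6.3) in frame 1 and (5.3, 5.0) in frame 2.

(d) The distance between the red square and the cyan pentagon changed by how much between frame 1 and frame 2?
+5.9

Distance in frame 1: 6.8. Distance in frame 2: 12.7.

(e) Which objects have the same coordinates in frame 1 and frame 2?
the cyan star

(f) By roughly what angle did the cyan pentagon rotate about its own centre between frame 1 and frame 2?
22° counter-clockwise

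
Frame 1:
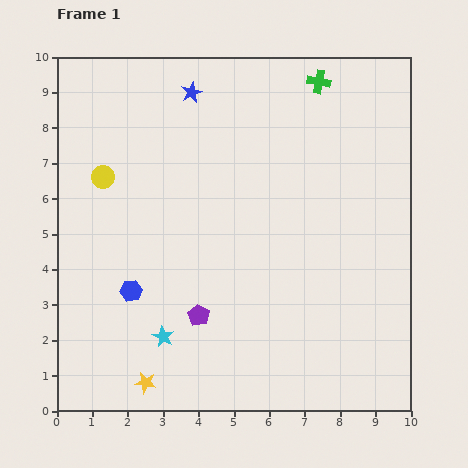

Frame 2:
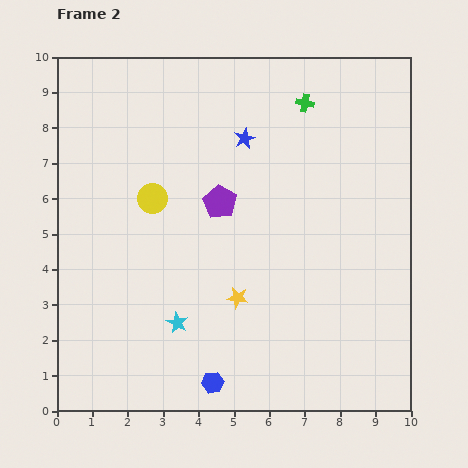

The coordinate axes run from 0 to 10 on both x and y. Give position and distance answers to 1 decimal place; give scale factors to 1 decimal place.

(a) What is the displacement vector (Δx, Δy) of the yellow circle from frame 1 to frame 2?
(1.4, -0.6)

The yellow circle was at (1.3, 6.6) in frame 1 and (2.7, 6.0) in frame 2.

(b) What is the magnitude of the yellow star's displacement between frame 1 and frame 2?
3.5

The yellow star moved from (2.5, 0.8) to (5.1, 3.2), a distance of √(2.6² + 2.4²) ≈ 3.5.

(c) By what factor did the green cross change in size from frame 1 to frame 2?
0.8×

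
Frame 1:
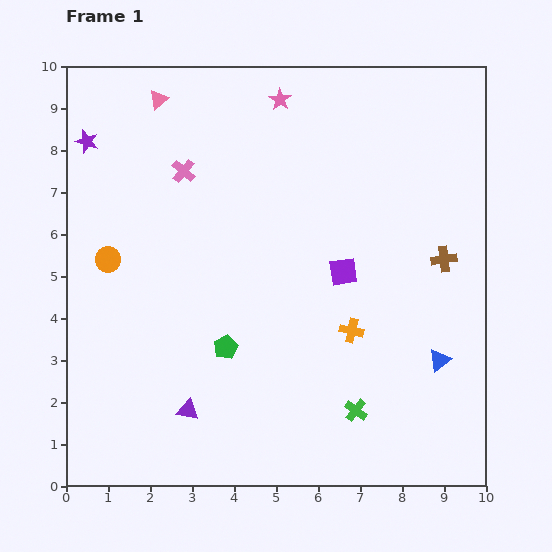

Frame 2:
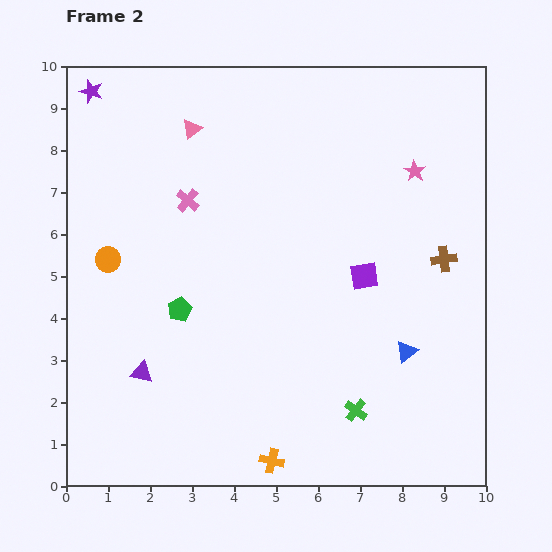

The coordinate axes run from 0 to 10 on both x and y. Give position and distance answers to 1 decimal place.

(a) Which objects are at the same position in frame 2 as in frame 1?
the brown cross, the orange circle, the green cross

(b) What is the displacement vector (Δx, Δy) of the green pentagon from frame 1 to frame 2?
(-1.1, 0.9)

The green pentagon was at (3.8, 3.3) in frame 1 and (2.7, 4.2) in frame 2.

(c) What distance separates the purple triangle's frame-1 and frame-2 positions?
1.4

The purple triangle moved from (2.9, 1.8) to (1.8, 2.7), a distance of √(1.1² + 0.9²) ≈ 1.4.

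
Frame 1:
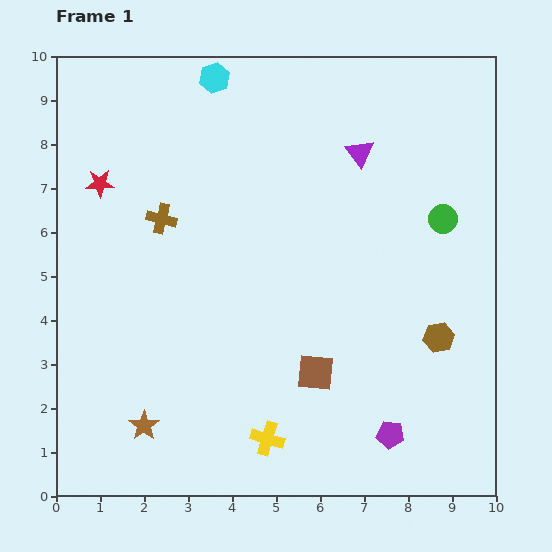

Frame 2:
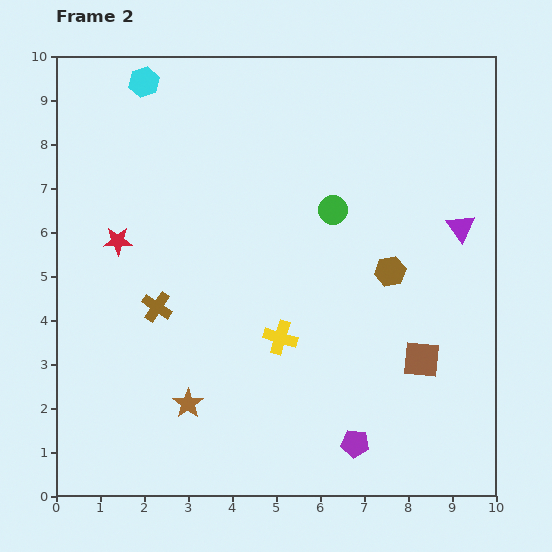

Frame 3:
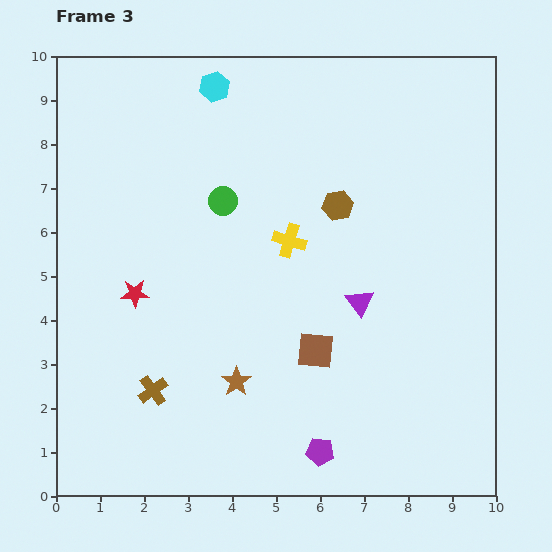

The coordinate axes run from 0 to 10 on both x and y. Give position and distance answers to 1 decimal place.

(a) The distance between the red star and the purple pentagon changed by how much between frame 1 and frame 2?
-1.6

Distance in frame 1: 8.7. Distance in frame 2: 7.1.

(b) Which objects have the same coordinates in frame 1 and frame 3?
none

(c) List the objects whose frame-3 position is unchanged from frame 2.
none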